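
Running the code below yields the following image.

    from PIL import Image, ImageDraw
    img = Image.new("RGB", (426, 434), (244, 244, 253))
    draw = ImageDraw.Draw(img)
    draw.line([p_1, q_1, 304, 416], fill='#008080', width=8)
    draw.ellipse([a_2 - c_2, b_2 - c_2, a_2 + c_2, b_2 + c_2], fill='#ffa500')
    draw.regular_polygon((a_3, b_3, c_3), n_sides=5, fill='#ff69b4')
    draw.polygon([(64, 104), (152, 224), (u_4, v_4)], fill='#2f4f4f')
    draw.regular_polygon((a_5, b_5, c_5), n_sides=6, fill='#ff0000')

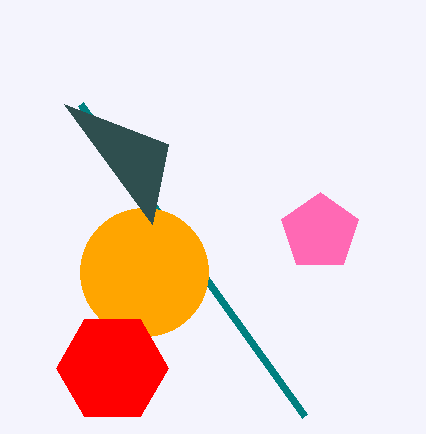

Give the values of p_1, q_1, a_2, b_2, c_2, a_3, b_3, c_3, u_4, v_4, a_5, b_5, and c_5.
p_1 = 80, q_1 = 104, a_2 = 144, b_2 = 272, c_2 = 64, a_3 = 320, b_3 = 232, c_3 = 40, u_4 = 168, v_4 = 144, a_5 = 112, b_5 = 368, c_5 = 56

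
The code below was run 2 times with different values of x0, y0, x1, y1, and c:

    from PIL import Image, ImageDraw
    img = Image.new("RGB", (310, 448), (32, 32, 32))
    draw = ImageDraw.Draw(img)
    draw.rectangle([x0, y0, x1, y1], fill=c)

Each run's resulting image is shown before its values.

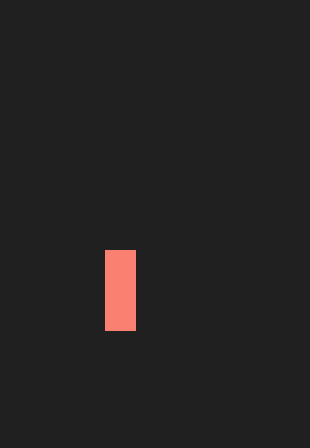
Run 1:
x0 = 105, y0 = 250, x1 = 135, y1 = 330, c = 'salmon'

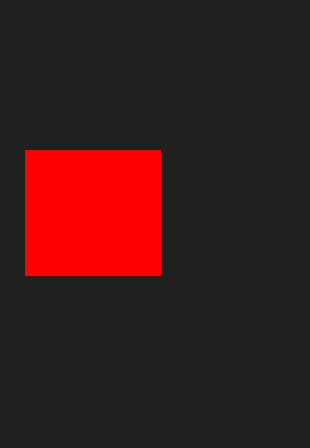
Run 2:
x0 = 25, y0 = 150, x1 = 160, y1 = 275, c = 'red'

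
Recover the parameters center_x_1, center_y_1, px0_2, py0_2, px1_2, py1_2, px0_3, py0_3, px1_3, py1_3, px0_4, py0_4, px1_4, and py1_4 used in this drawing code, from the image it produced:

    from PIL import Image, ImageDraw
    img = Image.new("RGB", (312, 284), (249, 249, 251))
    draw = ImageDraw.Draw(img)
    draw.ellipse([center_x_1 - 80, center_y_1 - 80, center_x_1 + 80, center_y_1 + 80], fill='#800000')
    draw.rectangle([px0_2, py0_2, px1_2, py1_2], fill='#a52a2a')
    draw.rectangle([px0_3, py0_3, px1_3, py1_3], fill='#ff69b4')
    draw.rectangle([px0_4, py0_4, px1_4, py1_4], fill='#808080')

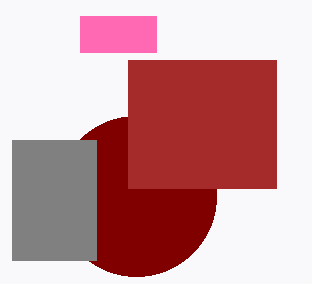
center_x_1 = 136, center_y_1 = 196, px0_2 = 128, py0_2 = 60, px1_2 = 276, py1_2 = 188, px0_3 = 80, py0_3 = 16, px1_3 = 156, py1_3 = 52, px0_4 = 12, py0_4 = 140, px1_4 = 96, py1_4 = 260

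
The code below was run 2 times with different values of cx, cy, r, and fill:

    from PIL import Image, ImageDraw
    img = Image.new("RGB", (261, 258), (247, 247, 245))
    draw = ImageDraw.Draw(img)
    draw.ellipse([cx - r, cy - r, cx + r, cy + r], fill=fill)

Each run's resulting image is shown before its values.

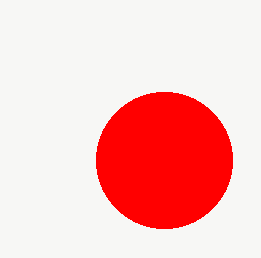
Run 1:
cx = 164
cy = 160
r = 68
fill = 'red'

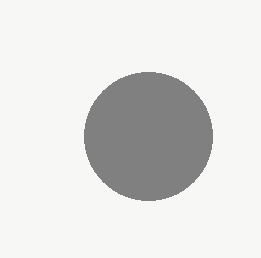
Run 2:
cx = 148, cy = 136, r = 64, fill = 'gray'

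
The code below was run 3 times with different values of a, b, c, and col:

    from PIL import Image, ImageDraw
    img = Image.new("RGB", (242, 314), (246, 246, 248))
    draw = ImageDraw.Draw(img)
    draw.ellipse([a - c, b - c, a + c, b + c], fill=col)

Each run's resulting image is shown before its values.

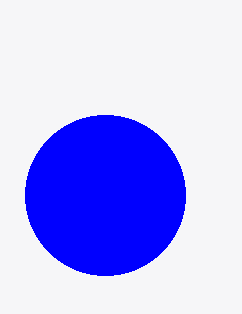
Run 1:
a = 105, b = 195, c = 80, col = 'blue'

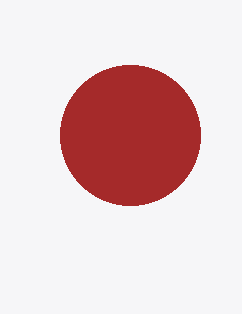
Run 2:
a = 130, b = 135, c = 70, col = 'brown'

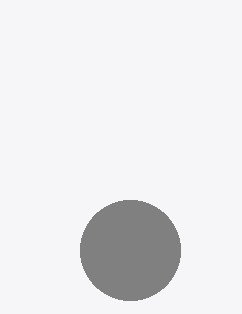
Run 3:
a = 130; b = 250; c = 50; col = 'gray'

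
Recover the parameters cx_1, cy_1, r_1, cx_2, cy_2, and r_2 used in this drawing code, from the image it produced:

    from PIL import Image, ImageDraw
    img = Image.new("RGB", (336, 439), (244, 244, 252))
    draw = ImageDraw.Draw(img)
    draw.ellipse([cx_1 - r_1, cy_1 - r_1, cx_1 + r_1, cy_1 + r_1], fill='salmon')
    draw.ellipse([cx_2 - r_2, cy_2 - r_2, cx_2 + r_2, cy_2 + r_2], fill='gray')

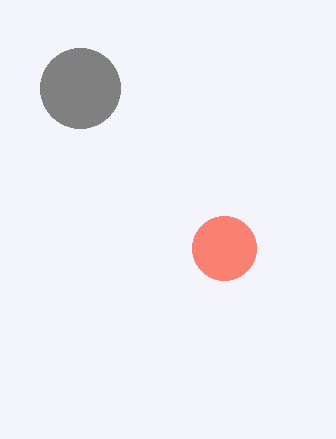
cx_1 = 224
cy_1 = 248
r_1 = 32
cx_2 = 80
cy_2 = 88
r_2 = 40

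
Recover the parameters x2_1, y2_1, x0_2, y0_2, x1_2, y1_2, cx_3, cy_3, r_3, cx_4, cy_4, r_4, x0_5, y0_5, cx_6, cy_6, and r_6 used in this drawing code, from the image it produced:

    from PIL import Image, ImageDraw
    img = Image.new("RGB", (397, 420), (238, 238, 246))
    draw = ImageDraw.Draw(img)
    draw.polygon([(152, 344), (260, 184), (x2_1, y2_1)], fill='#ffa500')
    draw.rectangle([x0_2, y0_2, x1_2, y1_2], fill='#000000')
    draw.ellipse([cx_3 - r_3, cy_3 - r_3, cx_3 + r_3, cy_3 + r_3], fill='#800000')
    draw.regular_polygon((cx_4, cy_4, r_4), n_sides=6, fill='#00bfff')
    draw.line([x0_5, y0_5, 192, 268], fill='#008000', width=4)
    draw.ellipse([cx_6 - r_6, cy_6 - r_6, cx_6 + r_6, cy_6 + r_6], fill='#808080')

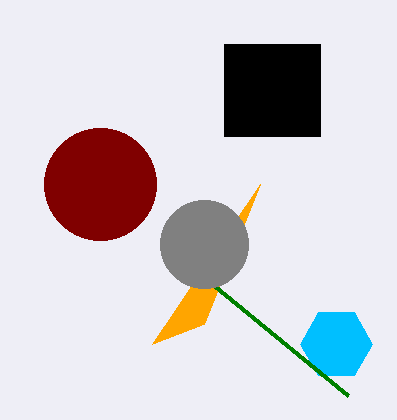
x2_1 = 204; y2_1 = 324; x0_2 = 224; y0_2 = 44; x1_2 = 320; y1_2 = 136; cx_3 = 100; cy_3 = 184; r_3 = 56; cx_4 = 336; cy_4 = 344; r_4 = 36; x0_5 = 348; y0_5 = 396; cx_6 = 204; cy_6 = 244; r_6 = 44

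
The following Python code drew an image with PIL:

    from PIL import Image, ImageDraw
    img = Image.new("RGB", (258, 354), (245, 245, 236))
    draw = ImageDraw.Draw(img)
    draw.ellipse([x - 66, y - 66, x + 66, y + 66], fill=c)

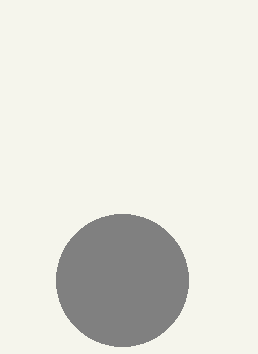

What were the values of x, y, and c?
x = 122, y = 280, c = 'gray'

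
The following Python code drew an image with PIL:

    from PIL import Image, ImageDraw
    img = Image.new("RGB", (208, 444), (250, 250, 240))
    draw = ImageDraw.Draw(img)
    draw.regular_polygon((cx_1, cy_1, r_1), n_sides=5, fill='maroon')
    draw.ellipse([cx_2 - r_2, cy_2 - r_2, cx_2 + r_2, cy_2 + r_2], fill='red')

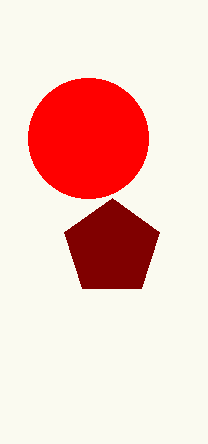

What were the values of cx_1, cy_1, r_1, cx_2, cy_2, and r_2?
cx_1 = 112; cy_1 = 248; r_1 = 50; cx_2 = 88; cy_2 = 138; r_2 = 60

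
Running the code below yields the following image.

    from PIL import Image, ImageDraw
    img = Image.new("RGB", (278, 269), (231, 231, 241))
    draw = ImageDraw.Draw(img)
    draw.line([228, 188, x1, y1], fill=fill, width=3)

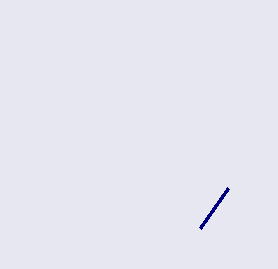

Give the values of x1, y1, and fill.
x1 = 200, y1 = 228, fill = 'navy'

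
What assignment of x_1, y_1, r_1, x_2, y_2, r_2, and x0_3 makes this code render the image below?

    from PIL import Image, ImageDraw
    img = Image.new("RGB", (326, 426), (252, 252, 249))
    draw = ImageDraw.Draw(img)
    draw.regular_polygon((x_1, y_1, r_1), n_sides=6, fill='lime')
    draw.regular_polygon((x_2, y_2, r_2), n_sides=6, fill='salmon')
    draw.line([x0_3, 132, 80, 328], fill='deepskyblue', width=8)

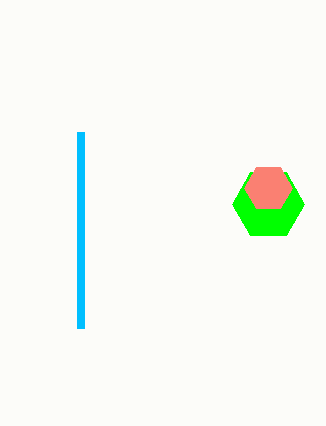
x_1 = 268
y_1 = 204
r_1 = 36
x_2 = 268
y_2 = 188
r_2 = 24
x0_3 = 80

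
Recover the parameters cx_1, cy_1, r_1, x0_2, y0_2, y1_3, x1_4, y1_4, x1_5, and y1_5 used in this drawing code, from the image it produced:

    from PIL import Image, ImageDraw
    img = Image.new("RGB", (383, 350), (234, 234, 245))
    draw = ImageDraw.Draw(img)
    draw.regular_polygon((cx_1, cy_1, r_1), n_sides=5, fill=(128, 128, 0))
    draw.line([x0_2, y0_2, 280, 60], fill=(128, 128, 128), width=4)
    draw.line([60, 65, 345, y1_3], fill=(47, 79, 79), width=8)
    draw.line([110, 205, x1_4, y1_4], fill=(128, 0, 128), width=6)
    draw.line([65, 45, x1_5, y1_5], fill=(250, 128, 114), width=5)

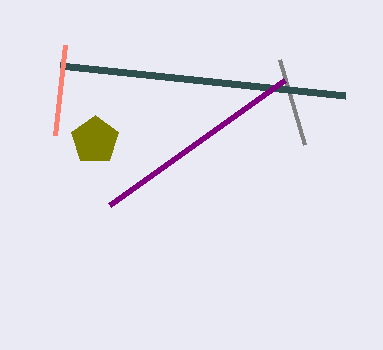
cx_1 = 95, cy_1 = 140, r_1 = 25, x0_2 = 305, y0_2 = 145, y1_3 = 95, x1_4 = 285, y1_4 = 80, x1_5 = 55, y1_5 = 135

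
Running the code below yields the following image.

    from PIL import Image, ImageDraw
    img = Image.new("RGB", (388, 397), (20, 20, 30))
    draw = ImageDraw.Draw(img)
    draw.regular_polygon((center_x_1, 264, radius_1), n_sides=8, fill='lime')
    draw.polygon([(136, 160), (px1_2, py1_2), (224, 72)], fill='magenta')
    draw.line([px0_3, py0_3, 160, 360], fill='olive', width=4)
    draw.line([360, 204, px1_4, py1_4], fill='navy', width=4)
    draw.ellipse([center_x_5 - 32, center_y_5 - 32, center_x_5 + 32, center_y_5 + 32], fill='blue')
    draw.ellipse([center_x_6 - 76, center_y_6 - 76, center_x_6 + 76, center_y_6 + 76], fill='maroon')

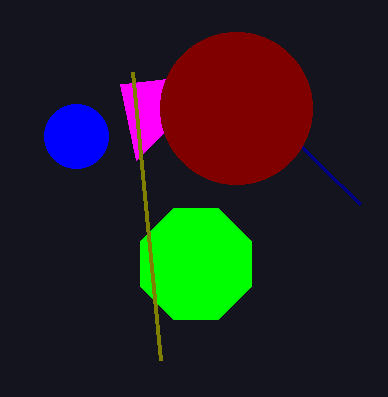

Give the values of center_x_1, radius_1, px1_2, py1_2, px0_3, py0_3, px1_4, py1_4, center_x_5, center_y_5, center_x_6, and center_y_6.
center_x_1 = 196
radius_1 = 60
px1_2 = 120
py1_2 = 84
px0_3 = 132
py0_3 = 72
px1_4 = 196
py1_4 = 44
center_x_5 = 76
center_y_5 = 136
center_x_6 = 236
center_y_6 = 108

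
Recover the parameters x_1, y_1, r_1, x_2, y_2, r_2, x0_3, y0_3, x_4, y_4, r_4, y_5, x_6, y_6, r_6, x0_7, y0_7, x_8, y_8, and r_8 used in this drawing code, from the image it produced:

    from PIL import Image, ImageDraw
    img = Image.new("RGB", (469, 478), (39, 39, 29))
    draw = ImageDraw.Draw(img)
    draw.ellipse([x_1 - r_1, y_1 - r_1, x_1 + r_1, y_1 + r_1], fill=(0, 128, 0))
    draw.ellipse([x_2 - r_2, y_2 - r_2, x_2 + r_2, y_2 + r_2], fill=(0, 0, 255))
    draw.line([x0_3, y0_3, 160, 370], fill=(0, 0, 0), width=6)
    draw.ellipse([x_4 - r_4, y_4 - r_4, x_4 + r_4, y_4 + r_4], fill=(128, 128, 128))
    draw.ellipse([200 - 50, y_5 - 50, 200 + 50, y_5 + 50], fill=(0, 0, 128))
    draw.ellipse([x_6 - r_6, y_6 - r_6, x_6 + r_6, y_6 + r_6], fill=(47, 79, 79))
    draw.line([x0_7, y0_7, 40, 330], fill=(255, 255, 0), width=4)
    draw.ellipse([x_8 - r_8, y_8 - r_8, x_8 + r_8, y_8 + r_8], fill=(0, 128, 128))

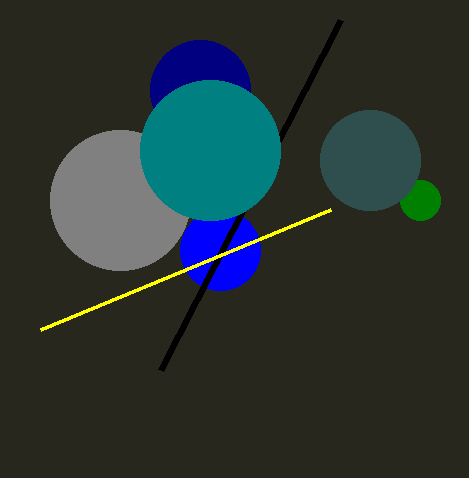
x_1 = 420; y_1 = 200; r_1 = 20; x_2 = 220; y_2 = 250; r_2 = 40; x0_3 = 340; y0_3 = 20; x_4 = 120; y_4 = 200; r_4 = 70; y_5 = 90; x_6 = 370; y_6 = 160; r_6 = 50; x0_7 = 330; y0_7 = 210; x_8 = 210; y_8 = 150; r_8 = 70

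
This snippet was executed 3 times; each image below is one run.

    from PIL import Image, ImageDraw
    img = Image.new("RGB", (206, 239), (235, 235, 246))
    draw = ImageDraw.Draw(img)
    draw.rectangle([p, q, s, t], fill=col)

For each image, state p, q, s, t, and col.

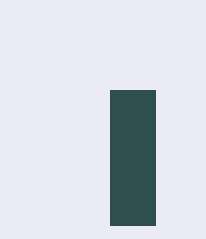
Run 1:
p = 110, q = 90, s = 155, t = 225, col = 'darkslategray'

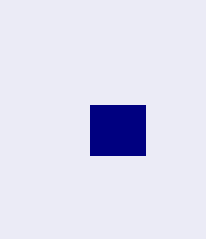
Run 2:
p = 90, q = 105, s = 145, t = 155, col = 'navy'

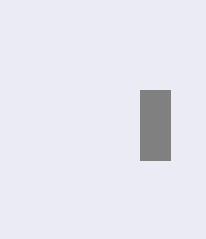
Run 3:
p = 140; q = 90; s = 170; t = 160; col = 'gray'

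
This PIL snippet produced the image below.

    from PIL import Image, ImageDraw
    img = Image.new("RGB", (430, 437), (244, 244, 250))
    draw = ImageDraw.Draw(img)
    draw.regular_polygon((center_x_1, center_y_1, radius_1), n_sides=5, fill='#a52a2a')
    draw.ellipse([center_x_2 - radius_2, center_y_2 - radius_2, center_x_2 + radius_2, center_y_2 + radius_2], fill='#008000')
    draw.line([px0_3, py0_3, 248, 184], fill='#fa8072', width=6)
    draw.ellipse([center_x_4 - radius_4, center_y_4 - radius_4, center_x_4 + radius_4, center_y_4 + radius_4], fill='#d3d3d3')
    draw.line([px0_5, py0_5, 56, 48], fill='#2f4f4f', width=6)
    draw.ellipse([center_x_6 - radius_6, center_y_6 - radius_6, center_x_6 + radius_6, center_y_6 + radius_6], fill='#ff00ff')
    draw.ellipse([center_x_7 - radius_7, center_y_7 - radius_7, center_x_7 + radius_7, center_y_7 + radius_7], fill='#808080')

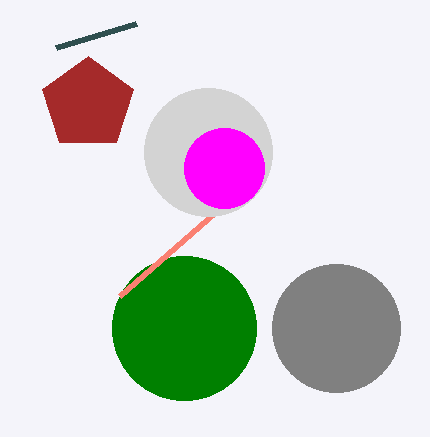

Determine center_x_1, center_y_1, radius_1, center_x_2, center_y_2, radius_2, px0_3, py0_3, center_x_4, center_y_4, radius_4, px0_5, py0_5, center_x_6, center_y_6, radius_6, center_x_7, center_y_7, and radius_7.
center_x_1 = 88; center_y_1 = 104; radius_1 = 48; center_x_2 = 184; center_y_2 = 328; radius_2 = 72; px0_3 = 120; py0_3 = 296; center_x_4 = 208; center_y_4 = 152; radius_4 = 64; px0_5 = 136; py0_5 = 24; center_x_6 = 224; center_y_6 = 168; radius_6 = 40; center_x_7 = 336; center_y_7 = 328; radius_7 = 64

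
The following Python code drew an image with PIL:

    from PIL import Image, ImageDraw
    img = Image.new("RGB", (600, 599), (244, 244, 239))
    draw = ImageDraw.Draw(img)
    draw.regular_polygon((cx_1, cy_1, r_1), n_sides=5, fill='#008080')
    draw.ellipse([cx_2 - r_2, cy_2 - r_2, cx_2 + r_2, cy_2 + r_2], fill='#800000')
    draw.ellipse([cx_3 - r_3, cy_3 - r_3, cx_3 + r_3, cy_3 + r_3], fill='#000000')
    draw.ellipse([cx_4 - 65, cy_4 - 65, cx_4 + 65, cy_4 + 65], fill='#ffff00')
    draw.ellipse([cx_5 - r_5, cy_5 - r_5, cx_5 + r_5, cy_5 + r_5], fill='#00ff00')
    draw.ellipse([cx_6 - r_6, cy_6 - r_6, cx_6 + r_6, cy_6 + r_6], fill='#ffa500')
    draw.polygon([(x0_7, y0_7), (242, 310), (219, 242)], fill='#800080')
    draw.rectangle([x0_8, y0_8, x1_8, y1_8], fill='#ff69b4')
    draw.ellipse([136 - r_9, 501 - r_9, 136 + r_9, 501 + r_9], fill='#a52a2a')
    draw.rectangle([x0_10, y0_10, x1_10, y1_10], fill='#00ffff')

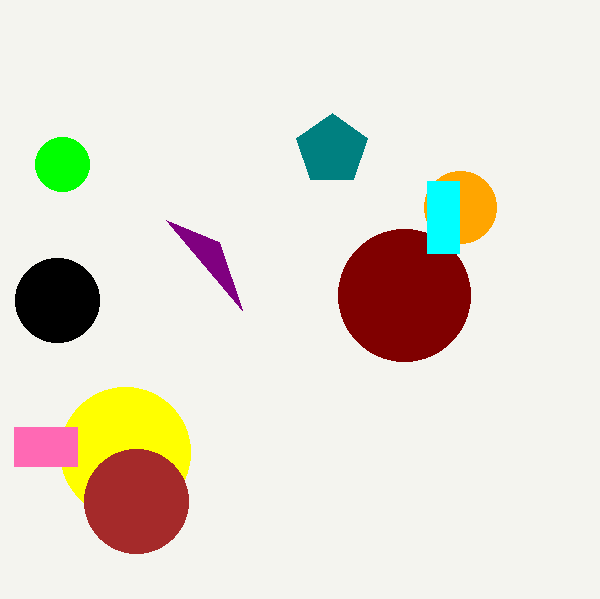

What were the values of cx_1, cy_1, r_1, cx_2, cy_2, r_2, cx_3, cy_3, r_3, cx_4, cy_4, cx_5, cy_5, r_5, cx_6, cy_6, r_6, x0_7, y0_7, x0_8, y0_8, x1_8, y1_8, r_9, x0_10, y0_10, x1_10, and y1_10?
cx_1 = 332
cy_1 = 150
r_1 = 37
cx_2 = 404
cy_2 = 295
r_2 = 66
cx_3 = 57
cy_3 = 300
r_3 = 42
cx_4 = 125
cy_4 = 452
cx_5 = 62
cy_5 = 164
r_5 = 27
cx_6 = 460
cy_6 = 207
r_6 = 36
x0_7 = 166
y0_7 = 220
x0_8 = 14
y0_8 = 427
x1_8 = 77
y1_8 = 466
r_9 = 52
x0_10 = 427
y0_10 = 181
x1_10 = 459
y1_10 = 253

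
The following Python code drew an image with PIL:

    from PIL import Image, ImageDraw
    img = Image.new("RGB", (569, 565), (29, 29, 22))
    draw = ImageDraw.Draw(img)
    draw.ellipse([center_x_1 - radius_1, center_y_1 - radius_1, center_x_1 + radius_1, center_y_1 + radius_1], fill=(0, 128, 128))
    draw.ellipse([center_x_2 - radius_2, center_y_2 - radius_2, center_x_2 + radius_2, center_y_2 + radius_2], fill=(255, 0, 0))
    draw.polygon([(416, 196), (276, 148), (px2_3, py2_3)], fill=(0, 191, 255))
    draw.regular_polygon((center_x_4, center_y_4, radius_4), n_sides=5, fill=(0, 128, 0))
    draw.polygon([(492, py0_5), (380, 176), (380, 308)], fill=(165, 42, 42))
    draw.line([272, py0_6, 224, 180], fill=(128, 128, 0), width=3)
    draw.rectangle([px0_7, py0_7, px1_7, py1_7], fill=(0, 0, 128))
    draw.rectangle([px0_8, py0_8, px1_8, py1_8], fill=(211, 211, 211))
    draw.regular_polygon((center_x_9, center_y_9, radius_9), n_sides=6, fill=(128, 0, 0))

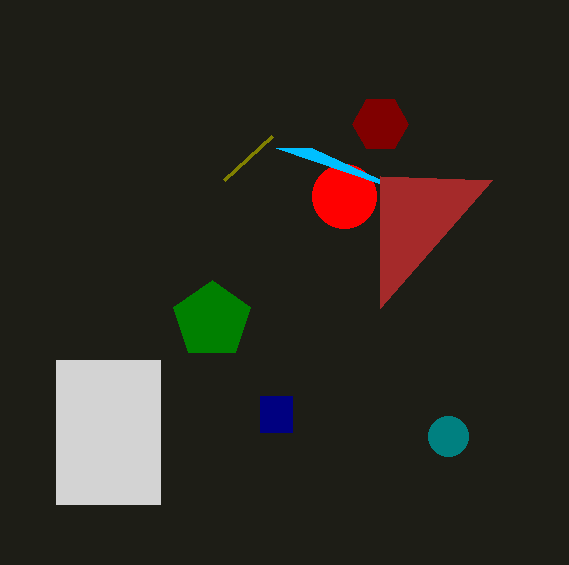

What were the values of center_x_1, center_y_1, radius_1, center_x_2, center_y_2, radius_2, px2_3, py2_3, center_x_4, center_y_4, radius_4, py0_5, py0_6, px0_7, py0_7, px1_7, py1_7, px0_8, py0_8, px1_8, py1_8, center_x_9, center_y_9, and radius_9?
center_x_1 = 448, center_y_1 = 436, radius_1 = 20, center_x_2 = 344, center_y_2 = 196, radius_2 = 32, px2_3 = 312, py2_3 = 148, center_x_4 = 212, center_y_4 = 320, radius_4 = 40, py0_5 = 180, py0_6 = 136, px0_7 = 260, py0_7 = 396, px1_7 = 292, py1_7 = 432, px0_8 = 56, py0_8 = 360, px1_8 = 160, py1_8 = 504, center_x_9 = 380, center_y_9 = 124, radius_9 = 28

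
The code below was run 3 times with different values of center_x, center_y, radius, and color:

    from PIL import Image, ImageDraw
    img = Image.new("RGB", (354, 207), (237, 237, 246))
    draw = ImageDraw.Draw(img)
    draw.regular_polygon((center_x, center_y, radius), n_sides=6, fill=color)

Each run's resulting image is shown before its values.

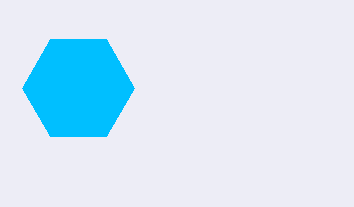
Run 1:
center_x = 78
center_y = 88
radius = 56
color = 'deepskyblue'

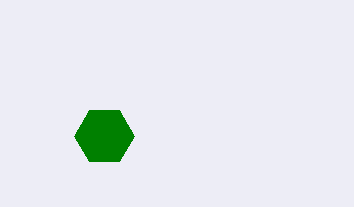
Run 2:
center_x = 104
center_y = 136
radius = 30
color = 'green'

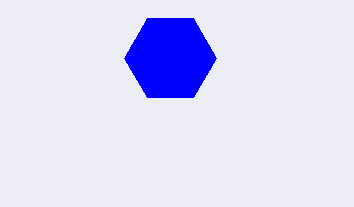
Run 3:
center_x = 170, center_y = 58, radius = 46, color = 'blue'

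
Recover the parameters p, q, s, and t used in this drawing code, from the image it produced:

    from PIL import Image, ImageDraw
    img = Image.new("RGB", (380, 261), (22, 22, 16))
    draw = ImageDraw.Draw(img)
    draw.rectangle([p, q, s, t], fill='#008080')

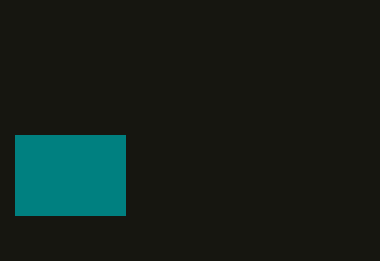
p = 15
q = 135
s = 125
t = 215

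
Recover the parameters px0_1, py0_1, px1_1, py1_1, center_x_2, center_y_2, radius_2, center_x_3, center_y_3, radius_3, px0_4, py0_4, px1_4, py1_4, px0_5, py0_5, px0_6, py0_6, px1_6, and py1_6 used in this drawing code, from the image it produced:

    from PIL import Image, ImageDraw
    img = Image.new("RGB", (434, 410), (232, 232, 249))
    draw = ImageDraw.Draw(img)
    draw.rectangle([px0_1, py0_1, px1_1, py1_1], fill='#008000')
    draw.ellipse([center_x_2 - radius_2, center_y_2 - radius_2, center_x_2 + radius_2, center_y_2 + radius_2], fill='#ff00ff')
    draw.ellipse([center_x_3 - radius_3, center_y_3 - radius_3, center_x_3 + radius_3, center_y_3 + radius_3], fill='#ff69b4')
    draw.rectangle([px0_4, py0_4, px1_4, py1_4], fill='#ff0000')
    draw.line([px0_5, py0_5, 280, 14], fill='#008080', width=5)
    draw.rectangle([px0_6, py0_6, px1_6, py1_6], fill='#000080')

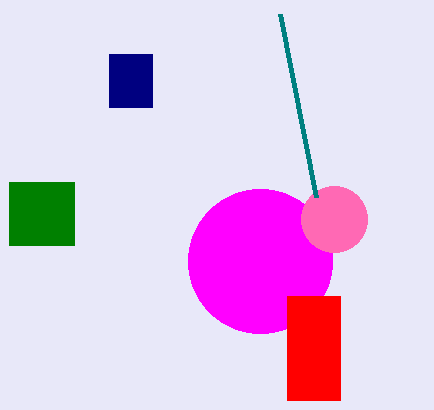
px0_1 = 9
py0_1 = 182
px1_1 = 74
py1_1 = 245
center_x_2 = 260
center_y_2 = 261
radius_2 = 72
center_x_3 = 334
center_y_3 = 219
radius_3 = 33
px0_4 = 287
py0_4 = 296
px1_4 = 340
py1_4 = 400
px0_5 = 316
py0_5 = 197
px0_6 = 109
py0_6 = 54
px1_6 = 152
py1_6 = 107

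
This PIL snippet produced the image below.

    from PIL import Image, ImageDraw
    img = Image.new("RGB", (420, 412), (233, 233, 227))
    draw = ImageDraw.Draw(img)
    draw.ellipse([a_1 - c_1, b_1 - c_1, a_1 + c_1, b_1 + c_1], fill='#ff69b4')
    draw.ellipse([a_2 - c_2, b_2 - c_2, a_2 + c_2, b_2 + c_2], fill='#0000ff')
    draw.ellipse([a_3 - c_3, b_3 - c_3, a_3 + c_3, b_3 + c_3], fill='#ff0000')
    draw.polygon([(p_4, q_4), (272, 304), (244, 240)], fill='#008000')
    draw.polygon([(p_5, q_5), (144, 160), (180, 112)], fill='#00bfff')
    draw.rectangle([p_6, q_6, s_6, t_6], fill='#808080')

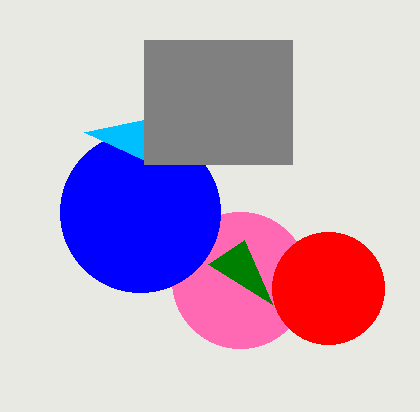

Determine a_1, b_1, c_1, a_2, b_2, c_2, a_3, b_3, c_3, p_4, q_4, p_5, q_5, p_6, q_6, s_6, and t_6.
a_1 = 240; b_1 = 280; c_1 = 68; a_2 = 140; b_2 = 212; c_2 = 80; a_3 = 328; b_3 = 288; c_3 = 56; p_4 = 208; q_4 = 264; p_5 = 84; q_5 = 132; p_6 = 144; q_6 = 40; s_6 = 292; t_6 = 164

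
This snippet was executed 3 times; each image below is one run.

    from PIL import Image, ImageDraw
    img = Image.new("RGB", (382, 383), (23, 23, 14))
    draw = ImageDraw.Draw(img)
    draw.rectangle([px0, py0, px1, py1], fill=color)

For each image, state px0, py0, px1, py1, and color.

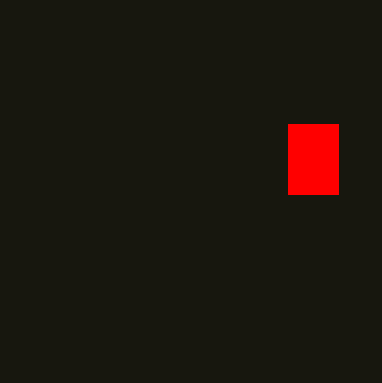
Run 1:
px0 = 288; py0 = 124; px1 = 338; py1 = 194; color = 'red'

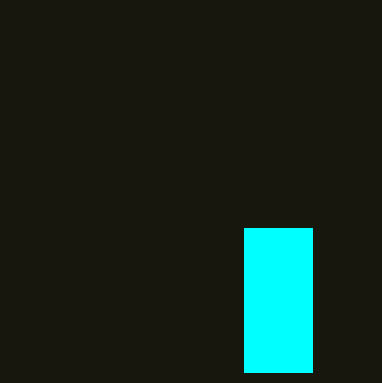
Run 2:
px0 = 244
py0 = 228
px1 = 312
py1 = 372
color = 'cyan'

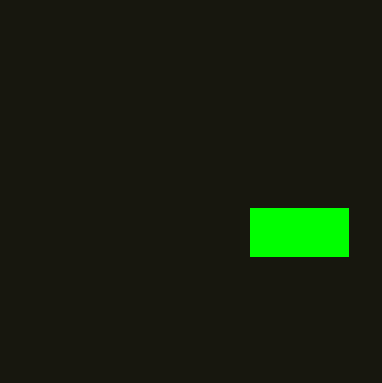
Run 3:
px0 = 250
py0 = 208
px1 = 348
py1 = 256
color = 'lime'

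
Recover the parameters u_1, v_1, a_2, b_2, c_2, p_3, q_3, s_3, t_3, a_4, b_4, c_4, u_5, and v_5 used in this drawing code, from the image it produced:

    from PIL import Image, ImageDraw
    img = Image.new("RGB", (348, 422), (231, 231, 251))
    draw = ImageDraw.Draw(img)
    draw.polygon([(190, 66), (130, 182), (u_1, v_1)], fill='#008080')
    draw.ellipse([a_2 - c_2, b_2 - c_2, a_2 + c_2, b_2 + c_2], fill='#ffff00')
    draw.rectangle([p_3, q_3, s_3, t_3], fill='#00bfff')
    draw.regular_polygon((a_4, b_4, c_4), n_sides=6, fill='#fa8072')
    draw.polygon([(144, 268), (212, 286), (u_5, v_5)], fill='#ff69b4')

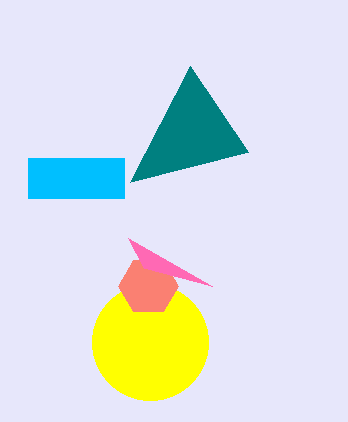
u_1 = 248, v_1 = 152, a_2 = 150, b_2 = 342, c_2 = 58, p_3 = 28, q_3 = 158, s_3 = 124, t_3 = 198, a_4 = 148, b_4 = 286, c_4 = 30, u_5 = 128, v_5 = 238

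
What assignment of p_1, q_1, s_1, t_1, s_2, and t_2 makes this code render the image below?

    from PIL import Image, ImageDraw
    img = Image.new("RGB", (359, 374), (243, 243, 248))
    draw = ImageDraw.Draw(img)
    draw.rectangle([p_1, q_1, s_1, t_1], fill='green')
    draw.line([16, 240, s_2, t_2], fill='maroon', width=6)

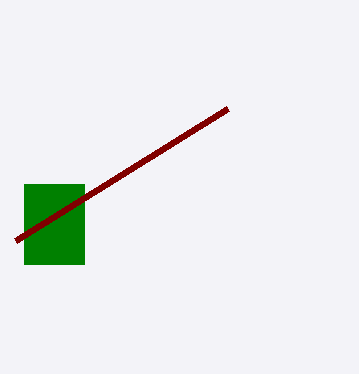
p_1 = 24; q_1 = 184; s_1 = 84; t_1 = 264; s_2 = 228; t_2 = 108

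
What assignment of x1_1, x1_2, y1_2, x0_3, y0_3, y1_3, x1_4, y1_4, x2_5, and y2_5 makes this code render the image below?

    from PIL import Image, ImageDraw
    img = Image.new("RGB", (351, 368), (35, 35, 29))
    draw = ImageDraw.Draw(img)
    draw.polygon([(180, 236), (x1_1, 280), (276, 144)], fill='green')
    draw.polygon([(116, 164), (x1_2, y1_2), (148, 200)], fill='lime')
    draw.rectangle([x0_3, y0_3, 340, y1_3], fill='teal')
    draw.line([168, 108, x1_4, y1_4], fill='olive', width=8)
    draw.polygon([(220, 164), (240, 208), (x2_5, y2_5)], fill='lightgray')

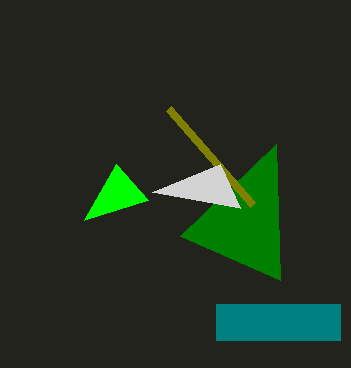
x1_1 = 280, x1_2 = 84, y1_2 = 220, x0_3 = 216, y0_3 = 304, y1_3 = 340, x1_4 = 252, y1_4 = 204, x2_5 = 152, y2_5 = 192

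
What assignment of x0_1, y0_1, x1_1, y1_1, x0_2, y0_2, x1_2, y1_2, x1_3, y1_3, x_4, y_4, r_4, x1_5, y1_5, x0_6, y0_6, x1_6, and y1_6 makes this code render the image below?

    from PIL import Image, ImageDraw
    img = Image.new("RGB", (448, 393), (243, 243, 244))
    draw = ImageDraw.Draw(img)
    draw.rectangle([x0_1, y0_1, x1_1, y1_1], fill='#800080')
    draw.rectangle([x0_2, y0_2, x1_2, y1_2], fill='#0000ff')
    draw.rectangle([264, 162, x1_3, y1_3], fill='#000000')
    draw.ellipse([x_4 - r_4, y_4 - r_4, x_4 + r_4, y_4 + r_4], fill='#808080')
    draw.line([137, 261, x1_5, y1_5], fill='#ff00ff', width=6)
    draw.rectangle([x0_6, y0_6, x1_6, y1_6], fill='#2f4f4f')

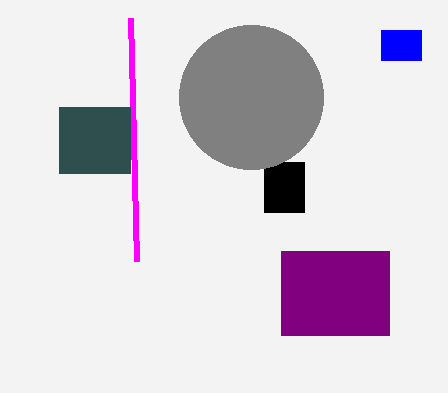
x0_1 = 281, y0_1 = 251, x1_1 = 389, y1_1 = 335, x0_2 = 381, y0_2 = 30, x1_2 = 421, y1_2 = 60, x1_3 = 304, y1_3 = 212, x_4 = 251, y_4 = 97, r_4 = 72, x1_5 = 131, y1_5 = 18, x0_6 = 59, y0_6 = 107, x1_6 = 130, y1_6 = 173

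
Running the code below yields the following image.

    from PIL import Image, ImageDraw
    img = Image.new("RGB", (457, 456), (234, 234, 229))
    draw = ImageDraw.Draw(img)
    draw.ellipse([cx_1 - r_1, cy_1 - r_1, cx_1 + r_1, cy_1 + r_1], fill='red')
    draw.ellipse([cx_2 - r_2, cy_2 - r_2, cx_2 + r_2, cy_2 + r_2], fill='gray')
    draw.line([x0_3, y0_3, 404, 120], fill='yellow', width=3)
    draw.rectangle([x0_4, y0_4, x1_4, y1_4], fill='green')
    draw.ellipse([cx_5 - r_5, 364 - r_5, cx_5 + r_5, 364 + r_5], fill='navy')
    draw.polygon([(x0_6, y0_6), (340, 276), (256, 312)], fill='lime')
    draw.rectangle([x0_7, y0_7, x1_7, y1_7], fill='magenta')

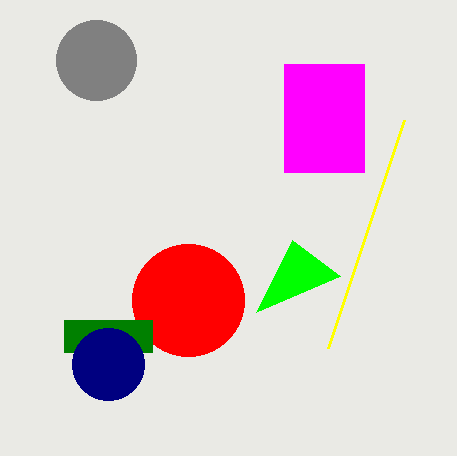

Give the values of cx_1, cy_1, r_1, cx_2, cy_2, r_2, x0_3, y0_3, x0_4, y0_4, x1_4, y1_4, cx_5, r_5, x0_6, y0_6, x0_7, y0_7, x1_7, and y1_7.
cx_1 = 188; cy_1 = 300; r_1 = 56; cx_2 = 96; cy_2 = 60; r_2 = 40; x0_3 = 328; y0_3 = 348; x0_4 = 64; y0_4 = 320; x1_4 = 152; y1_4 = 352; cx_5 = 108; r_5 = 36; x0_6 = 292; y0_6 = 240; x0_7 = 284; y0_7 = 64; x1_7 = 364; y1_7 = 172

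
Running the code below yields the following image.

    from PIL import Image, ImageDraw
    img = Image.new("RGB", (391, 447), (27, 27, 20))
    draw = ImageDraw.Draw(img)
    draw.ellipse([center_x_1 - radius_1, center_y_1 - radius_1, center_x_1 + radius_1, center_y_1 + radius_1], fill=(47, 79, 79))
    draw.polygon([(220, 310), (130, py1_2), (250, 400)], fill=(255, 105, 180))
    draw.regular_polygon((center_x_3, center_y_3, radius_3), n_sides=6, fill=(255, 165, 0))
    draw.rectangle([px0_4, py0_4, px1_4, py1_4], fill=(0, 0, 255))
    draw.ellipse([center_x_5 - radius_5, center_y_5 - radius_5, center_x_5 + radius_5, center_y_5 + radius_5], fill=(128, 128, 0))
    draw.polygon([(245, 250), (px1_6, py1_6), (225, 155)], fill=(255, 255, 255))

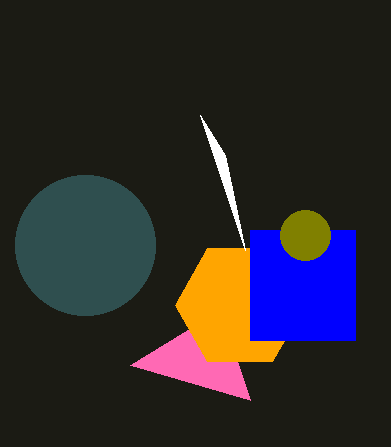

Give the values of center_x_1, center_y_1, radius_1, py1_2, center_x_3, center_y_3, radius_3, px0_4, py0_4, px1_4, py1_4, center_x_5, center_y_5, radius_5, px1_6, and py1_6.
center_x_1 = 85
center_y_1 = 245
radius_1 = 70
py1_2 = 365
center_x_3 = 240
center_y_3 = 305
radius_3 = 65
px0_4 = 250
py0_4 = 230
px1_4 = 355
py1_4 = 340
center_x_5 = 305
center_y_5 = 235
radius_5 = 25
px1_6 = 200
py1_6 = 115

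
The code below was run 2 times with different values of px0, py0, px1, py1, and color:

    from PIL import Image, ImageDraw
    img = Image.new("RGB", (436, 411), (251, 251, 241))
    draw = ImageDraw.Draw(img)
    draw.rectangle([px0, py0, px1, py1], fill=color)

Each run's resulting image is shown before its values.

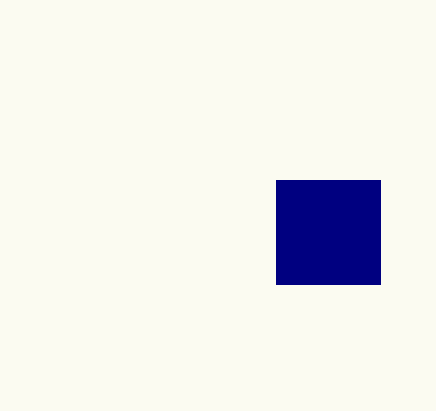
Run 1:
px0 = 276
py0 = 180
px1 = 380
py1 = 284
color = 'navy'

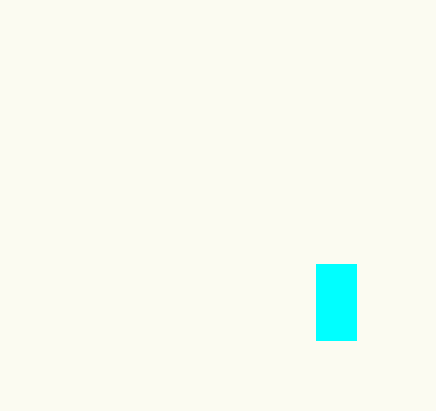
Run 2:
px0 = 316
py0 = 264
px1 = 356
py1 = 340
color = 'cyan'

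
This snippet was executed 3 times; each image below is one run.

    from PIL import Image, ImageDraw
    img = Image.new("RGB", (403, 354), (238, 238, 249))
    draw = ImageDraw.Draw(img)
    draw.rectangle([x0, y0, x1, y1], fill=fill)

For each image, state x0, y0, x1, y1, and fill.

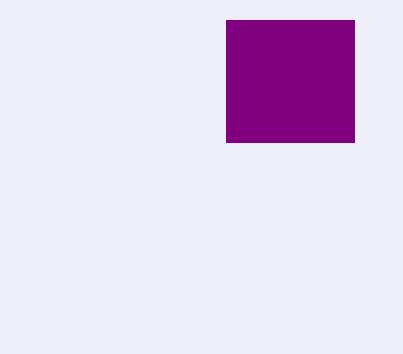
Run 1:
x0 = 226, y0 = 20, x1 = 354, y1 = 142, fill = 'purple'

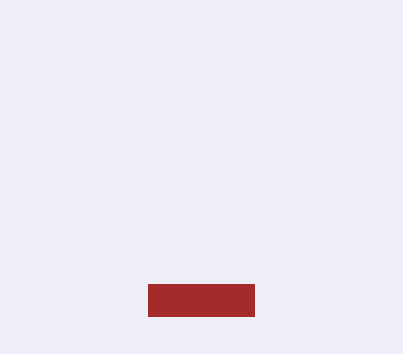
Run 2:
x0 = 148
y0 = 284
x1 = 254
y1 = 316
fill = 'brown'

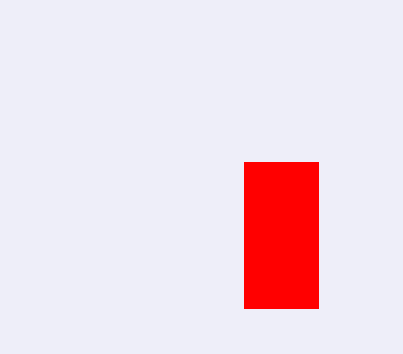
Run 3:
x0 = 244; y0 = 162; x1 = 318; y1 = 308; fill = 'red'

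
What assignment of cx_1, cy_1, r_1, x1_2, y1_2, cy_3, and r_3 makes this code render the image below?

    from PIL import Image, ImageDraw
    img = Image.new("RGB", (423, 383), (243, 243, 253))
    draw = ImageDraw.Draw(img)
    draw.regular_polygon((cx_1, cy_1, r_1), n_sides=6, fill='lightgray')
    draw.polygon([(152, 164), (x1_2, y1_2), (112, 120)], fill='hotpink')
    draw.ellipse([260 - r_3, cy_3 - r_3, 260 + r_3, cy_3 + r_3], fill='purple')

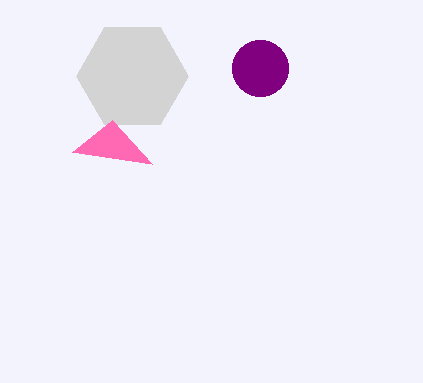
cx_1 = 132; cy_1 = 76; r_1 = 56; x1_2 = 72; y1_2 = 152; cy_3 = 68; r_3 = 28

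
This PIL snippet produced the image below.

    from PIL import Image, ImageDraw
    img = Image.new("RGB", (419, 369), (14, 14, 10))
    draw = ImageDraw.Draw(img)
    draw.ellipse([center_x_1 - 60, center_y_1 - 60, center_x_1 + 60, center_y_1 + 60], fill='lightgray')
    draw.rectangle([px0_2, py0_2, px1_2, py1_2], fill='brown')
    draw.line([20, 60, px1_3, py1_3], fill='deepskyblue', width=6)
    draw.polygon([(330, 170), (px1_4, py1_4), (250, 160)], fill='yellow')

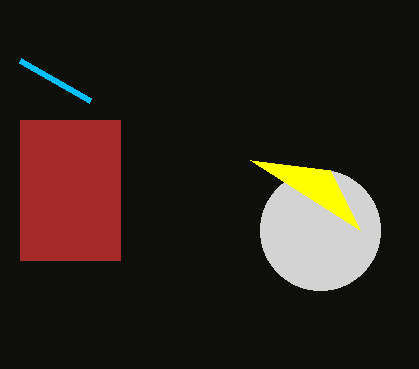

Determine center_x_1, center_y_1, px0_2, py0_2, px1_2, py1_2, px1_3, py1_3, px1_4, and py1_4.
center_x_1 = 320, center_y_1 = 230, px0_2 = 20, py0_2 = 120, px1_2 = 120, py1_2 = 260, px1_3 = 90, py1_3 = 100, px1_4 = 360, py1_4 = 230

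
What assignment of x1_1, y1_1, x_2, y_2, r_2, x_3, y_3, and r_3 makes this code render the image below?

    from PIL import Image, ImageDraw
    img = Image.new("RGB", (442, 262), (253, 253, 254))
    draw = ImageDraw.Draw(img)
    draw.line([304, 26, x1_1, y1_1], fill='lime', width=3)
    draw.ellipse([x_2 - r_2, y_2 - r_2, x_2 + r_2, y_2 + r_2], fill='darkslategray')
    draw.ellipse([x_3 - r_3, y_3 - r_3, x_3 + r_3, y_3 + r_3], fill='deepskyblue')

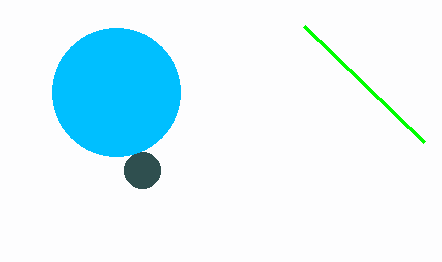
x1_1 = 424; y1_1 = 142; x_2 = 142; y_2 = 170; r_2 = 18; x_3 = 116; y_3 = 92; r_3 = 64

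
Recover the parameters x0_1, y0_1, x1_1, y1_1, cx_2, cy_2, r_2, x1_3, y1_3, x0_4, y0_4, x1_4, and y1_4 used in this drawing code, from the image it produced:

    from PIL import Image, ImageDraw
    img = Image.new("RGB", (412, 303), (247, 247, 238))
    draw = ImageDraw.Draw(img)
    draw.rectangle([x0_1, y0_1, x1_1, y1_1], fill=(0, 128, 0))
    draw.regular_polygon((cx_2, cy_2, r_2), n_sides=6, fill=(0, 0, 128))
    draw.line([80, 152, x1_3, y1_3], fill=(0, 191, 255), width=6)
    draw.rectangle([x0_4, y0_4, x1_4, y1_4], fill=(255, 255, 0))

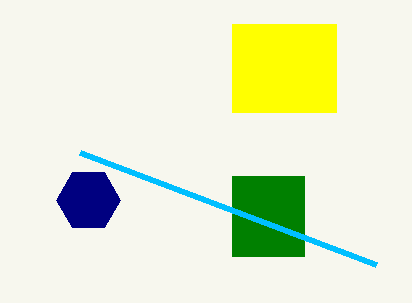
x0_1 = 232, y0_1 = 176, x1_1 = 304, y1_1 = 256, cx_2 = 88, cy_2 = 200, r_2 = 32, x1_3 = 376, y1_3 = 264, x0_4 = 232, y0_4 = 24, x1_4 = 336, y1_4 = 112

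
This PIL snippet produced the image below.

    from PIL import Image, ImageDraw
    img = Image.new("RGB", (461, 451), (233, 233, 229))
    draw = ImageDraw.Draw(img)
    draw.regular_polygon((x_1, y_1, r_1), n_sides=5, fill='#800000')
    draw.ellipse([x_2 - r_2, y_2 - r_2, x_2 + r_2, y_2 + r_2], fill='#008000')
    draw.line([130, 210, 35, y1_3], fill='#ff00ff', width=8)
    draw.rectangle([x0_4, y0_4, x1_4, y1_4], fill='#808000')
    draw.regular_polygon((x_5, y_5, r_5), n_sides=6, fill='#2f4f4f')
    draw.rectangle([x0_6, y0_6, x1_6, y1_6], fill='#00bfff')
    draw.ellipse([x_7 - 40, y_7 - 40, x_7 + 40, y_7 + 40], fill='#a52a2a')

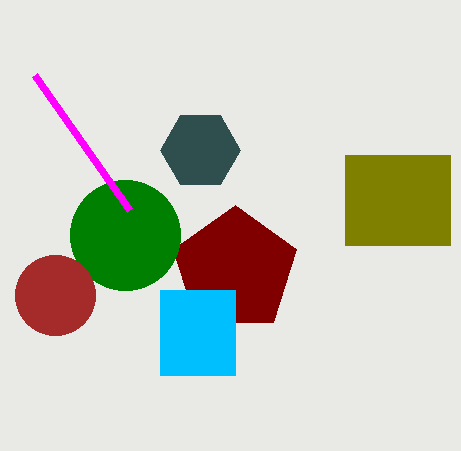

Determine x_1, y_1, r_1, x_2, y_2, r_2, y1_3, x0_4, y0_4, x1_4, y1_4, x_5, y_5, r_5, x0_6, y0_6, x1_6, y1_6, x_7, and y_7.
x_1 = 235; y_1 = 270; r_1 = 65; x_2 = 125; y_2 = 235; r_2 = 55; y1_3 = 75; x0_4 = 345; y0_4 = 155; x1_4 = 450; y1_4 = 245; x_5 = 200; y_5 = 150; r_5 = 40; x0_6 = 160; y0_6 = 290; x1_6 = 235; y1_6 = 375; x_7 = 55; y_7 = 295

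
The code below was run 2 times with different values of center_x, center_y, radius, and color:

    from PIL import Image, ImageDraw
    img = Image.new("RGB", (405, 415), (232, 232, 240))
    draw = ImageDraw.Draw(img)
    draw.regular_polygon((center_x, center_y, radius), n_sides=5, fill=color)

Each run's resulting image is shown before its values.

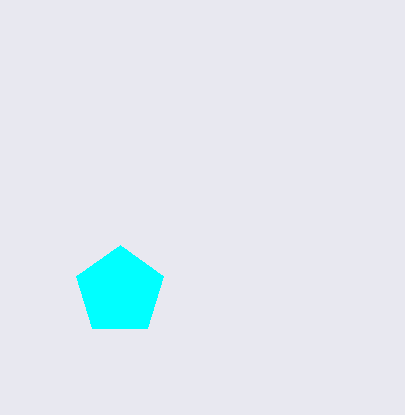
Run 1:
center_x = 120
center_y = 291
radius = 46
color = 'cyan'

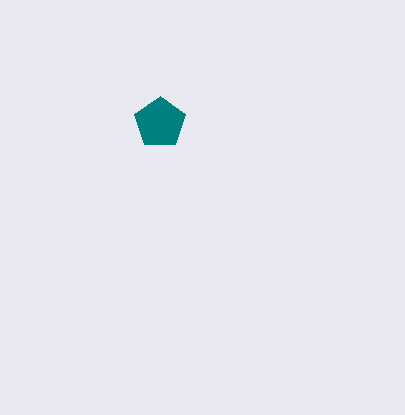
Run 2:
center_x = 160, center_y = 123, radius = 27, color = 'teal'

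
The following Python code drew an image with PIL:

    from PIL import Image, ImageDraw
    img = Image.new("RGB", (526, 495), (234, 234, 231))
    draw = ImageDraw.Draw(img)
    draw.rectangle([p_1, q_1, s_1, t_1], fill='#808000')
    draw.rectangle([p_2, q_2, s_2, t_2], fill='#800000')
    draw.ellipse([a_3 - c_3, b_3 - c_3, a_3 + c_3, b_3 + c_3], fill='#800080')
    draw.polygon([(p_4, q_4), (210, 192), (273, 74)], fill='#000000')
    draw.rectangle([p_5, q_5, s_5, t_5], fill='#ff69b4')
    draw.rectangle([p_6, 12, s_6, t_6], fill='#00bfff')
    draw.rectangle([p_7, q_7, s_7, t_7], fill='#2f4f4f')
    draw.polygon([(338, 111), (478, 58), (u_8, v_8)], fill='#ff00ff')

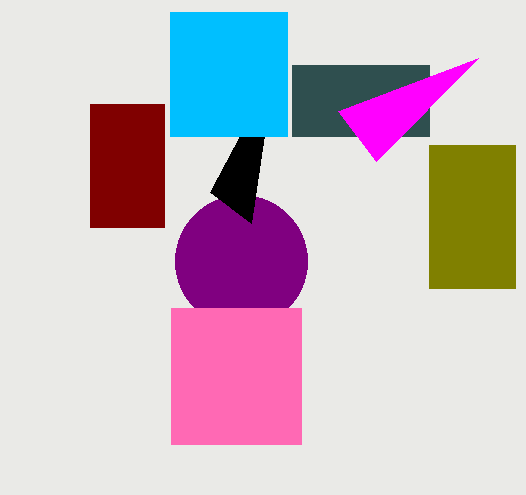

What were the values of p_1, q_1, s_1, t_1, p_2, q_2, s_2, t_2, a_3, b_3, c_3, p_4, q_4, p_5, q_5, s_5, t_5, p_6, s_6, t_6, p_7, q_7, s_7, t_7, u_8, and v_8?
p_1 = 429; q_1 = 145; s_1 = 515; t_1 = 288; p_2 = 90; q_2 = 104; s_2 = 164; t_2 = 227; a_3 = 241; b_3 = 261; c_3 = 66; p_4 = 251; q_4 = 223; p_5 = 171; q_5 = 308; s_5 = 301; t_5 = 444; p_6 = 170; s_6 = 287; t_6 = 136; p_7 = 292; q_7 = 65; s_7 = 429; t_7 = 136; u_8 = 376; v_8 = 161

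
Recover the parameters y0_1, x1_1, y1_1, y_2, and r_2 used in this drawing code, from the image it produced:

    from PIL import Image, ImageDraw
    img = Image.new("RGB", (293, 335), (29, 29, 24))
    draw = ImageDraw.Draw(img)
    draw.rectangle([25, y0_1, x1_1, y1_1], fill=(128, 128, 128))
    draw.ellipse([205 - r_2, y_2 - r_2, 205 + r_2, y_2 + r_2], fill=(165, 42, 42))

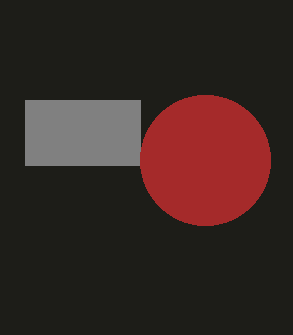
y0_1 = 100, x1_1 = 140, y1_1 = 165, y_2 = 160, r_2 = 65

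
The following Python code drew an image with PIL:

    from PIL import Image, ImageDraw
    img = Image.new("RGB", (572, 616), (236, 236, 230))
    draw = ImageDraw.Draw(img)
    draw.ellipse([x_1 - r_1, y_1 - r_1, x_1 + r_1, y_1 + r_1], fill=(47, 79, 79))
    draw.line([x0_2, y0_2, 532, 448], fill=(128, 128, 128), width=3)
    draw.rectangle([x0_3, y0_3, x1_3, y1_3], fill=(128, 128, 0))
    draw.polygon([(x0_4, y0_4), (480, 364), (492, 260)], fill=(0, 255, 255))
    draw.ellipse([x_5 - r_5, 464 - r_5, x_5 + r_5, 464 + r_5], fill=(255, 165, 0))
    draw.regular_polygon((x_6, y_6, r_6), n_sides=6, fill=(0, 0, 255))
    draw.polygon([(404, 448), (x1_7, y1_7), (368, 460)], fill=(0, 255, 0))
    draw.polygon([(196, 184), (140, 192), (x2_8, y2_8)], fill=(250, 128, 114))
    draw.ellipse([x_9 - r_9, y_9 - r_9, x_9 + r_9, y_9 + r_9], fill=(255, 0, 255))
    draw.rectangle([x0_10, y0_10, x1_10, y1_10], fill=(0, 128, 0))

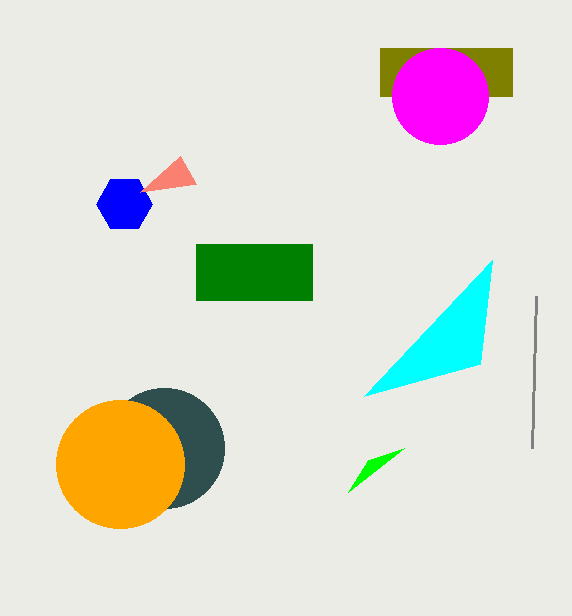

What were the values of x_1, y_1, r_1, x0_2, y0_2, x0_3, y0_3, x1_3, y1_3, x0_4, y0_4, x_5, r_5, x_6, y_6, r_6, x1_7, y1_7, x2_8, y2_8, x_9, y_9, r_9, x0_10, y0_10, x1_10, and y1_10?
x_1 = 164, y_1 = 448, r_1 = 60, x0_2 = 536, y0_2 = 296, x0_3 = 380, y0_3 = 48, x1_3 = 512, y1_3 = 96, x0_4 = 364, y0_4 = 396, x_5 = 120, r_5 = 64, x_6 = 124, y_6 = 204, r_6 = 28, x1_7 = 348, y1_7 = 492, x2_8 = 180, y2_8 = 156, x_9 = 440, y_9 = 96, r_9 = 48, x0_10 = 196, y0_10 = 244, x1_10 = 312, y1_10 = 300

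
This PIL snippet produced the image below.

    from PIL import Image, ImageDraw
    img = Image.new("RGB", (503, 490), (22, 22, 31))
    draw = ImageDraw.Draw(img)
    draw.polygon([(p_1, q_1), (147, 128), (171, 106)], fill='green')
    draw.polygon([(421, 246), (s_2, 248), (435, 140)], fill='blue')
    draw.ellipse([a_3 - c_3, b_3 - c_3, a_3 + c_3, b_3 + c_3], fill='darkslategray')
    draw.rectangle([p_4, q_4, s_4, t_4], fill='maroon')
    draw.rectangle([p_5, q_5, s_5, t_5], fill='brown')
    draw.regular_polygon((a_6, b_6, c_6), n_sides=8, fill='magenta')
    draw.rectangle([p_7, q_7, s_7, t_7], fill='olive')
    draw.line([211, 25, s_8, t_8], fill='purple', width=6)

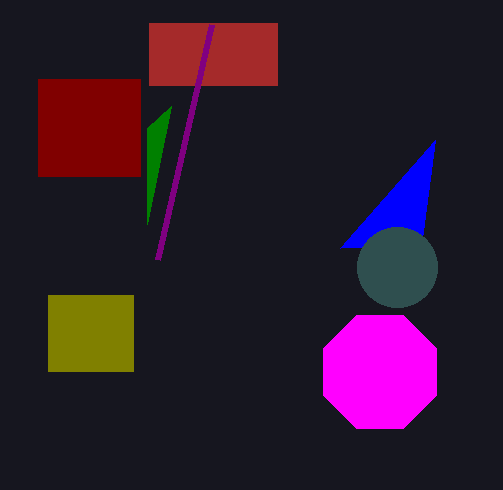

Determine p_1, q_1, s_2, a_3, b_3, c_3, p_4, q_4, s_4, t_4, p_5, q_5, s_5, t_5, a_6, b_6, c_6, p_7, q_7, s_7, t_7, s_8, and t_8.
p_1 = 147, q_1 = 224, s_2 = 340, a_3 = 397, b_3 = 267, c_3 = 40, p_4 = 38, q_4 = 79, s_4 = 140, t_4 = 176, p_5 = 149, q_5 = 23, s_5 = 277, t_5 = 85, a_6 = 380, b_6 = 372, c_6 = 61, p_7 = 48, q_7 = 295, s_7 = 133, t_7 = 371, s_8 = 157, t_8 = 260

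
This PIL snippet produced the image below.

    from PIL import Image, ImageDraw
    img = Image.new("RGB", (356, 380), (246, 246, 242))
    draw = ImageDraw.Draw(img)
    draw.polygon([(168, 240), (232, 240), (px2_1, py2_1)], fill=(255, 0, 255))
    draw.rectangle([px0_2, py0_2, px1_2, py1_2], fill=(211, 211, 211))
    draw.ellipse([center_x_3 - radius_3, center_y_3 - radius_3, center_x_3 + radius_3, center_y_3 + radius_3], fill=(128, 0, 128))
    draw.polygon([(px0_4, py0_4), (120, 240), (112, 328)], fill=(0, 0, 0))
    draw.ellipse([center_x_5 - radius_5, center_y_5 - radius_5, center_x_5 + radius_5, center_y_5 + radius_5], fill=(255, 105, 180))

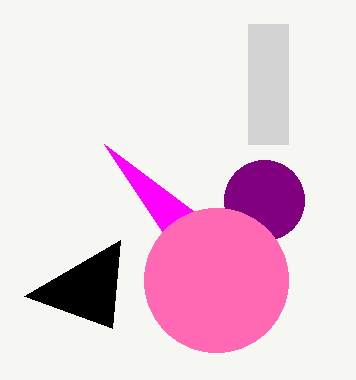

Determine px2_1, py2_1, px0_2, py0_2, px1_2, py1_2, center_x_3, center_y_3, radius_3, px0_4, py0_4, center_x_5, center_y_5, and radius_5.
px2_1 = 104
py2_1 = 144
px0_2 = 248
py0_2 = 24
px1_2 = 288
py1_2 = 144
center_x_3 = 264
center_y_3 = 200
radius_3 = 40
px0_4 = 24
py0_4 = 296
center_x_5 = 216
center_y_5 = 280
radius_5 = 72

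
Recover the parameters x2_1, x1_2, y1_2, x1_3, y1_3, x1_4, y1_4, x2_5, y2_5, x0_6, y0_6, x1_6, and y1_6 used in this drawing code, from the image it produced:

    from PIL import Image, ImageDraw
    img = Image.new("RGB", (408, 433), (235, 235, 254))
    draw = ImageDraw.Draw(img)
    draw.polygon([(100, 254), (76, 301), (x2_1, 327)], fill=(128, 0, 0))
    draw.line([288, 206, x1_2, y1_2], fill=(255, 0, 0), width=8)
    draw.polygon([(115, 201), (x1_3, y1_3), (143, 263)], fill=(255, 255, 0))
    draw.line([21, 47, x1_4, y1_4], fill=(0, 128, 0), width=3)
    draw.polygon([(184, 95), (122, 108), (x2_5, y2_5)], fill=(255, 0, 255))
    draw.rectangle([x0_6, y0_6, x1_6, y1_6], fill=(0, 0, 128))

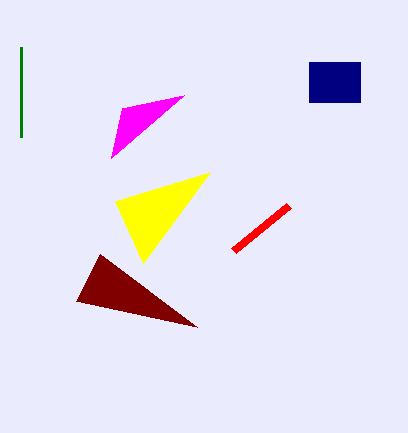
x2_1 = 197, x1_2 = 233, y1_2 = 251, x1_3 = 210, y1_3 = 172, x1_4 = 21, y1_4 = 137, x2_5 = 111, y2_5 = 158, x0_6 = 309, y0_6 = 62, x1_6 = 360, y1_6 = 102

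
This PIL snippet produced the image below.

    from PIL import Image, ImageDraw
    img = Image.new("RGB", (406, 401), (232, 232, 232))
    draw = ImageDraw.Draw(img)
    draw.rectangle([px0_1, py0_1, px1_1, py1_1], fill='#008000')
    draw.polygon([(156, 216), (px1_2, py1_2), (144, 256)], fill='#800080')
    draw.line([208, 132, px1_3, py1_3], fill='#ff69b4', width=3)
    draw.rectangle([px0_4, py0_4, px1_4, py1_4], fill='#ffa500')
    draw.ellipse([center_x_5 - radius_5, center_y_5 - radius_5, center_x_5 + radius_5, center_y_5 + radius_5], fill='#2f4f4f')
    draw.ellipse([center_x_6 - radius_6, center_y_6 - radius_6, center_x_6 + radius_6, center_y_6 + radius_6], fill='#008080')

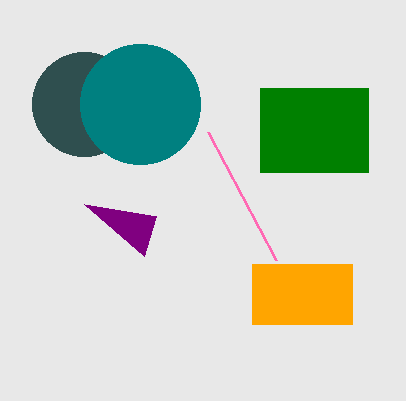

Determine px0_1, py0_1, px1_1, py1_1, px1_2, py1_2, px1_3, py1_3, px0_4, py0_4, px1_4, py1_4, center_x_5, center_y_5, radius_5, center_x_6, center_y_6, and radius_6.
px0_1 = 260
py0_1 = 88
px1_1 = 368
py1_1 = 172
px1_2 = 84
py1_2 = 204
px1_3 = 276
py1_3 = 260
px0_4 = 252
py0_4 = 264
px1_4 = 352
py1_4 = 324
center_x_5 = 84
center_y_5 = 104
radius_5 = 52
center_x_6 = 140
center_y_6 = 104
radius_6 = 60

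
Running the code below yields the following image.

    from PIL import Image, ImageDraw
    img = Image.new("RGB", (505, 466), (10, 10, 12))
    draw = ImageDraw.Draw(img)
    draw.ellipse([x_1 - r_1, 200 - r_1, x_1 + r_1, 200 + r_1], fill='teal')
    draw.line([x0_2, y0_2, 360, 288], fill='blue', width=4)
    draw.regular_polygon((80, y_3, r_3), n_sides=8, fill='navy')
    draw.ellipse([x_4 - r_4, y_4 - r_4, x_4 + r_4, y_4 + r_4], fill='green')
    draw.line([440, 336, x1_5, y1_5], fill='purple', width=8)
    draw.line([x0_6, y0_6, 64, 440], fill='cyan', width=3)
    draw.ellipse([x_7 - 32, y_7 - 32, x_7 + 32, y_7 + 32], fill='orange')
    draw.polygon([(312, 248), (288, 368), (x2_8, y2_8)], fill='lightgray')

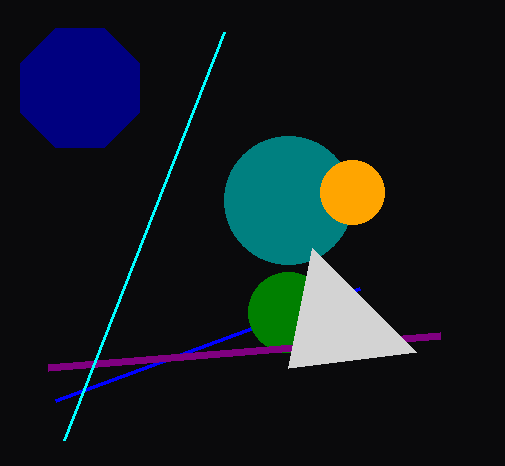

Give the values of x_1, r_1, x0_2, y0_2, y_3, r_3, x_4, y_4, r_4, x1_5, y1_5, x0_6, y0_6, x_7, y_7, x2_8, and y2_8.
x_1 = 288; r_1 = 64; x0_2 = 56; y0_2 = 400; y_3 = 88; r_3 = 64; x_4 = 288; y_4 = 312; r_4 = 40; x1_5 = 48; y1_5 = 368; x0_6 = 224; y0_6 = 32; x_7 = 352; y_7 = 192; x2_8 = 416; y2_8 = 352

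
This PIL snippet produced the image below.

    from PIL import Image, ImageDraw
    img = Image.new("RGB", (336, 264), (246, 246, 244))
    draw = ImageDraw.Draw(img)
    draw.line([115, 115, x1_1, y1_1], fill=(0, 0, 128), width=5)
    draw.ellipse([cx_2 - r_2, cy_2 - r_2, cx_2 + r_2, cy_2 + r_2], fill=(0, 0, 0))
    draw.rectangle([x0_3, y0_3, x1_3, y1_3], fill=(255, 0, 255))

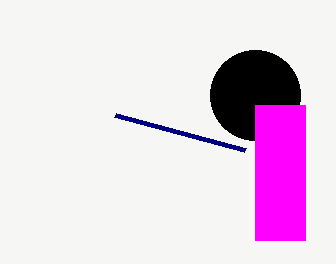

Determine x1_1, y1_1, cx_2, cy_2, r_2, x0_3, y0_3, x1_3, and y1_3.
x1_1 = 245; y1_1 = 150; cx_2 = 255; cy_2 = 95; r_2 = 45; x0_3 = 255; y0_3 = 105; x1_3 = 305; y1_3 = 240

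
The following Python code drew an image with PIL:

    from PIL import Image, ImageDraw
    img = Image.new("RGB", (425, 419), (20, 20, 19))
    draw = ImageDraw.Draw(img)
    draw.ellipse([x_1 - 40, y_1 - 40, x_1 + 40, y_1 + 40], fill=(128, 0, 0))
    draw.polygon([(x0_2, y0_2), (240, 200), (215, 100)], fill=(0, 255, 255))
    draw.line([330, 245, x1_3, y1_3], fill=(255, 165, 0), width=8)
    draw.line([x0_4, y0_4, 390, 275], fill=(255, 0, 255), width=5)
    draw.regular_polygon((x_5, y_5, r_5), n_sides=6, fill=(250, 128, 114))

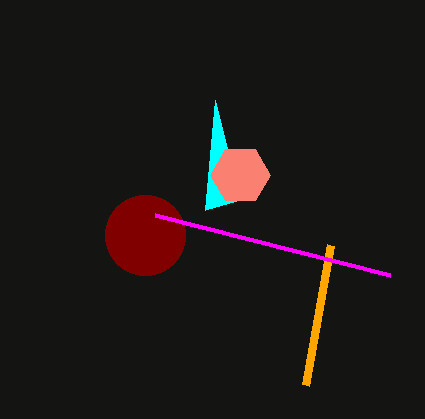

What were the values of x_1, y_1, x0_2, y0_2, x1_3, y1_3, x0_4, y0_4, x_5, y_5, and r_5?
x_1 = 145, y_1 = 235, x0_2 = 205, y0_2 = 210, x1_3 = 305, y1_3 = 385, x0_4 = 155, y0_4 = 215, x_5 = 240, y_5 = 175, r_5 = 30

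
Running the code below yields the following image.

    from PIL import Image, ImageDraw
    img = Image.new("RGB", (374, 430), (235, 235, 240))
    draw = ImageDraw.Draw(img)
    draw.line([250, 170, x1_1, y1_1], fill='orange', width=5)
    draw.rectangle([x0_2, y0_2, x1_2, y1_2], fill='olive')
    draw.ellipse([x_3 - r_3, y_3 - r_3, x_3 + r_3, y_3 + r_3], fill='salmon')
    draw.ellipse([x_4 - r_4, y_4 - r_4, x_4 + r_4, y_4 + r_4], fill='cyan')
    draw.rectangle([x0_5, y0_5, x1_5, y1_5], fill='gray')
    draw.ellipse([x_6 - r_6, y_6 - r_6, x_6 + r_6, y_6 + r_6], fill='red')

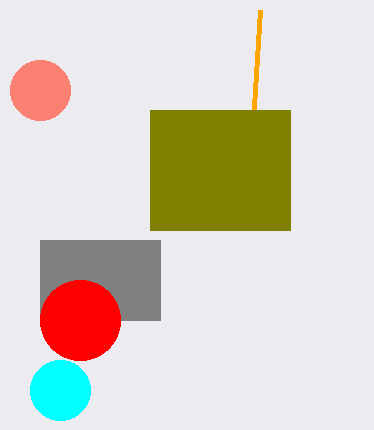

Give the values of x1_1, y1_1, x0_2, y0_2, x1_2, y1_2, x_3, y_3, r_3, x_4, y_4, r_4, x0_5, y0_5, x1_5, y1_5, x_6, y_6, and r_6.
x1_1 = 260
y1_1 = 10
x0_2 = 150
y0_2 = 110
x1_2 = 290
y1_2 = 230
x_3 = 40
y_3 = 90
r_3 = 30
x_4 = 60
y_4 = 390
r_4 = 30
x0_5 = 40
y0_5 = 240
x1_5 = 160
y1_5 = 320
x_6 = 80
y_6 = 320
r_6 = 40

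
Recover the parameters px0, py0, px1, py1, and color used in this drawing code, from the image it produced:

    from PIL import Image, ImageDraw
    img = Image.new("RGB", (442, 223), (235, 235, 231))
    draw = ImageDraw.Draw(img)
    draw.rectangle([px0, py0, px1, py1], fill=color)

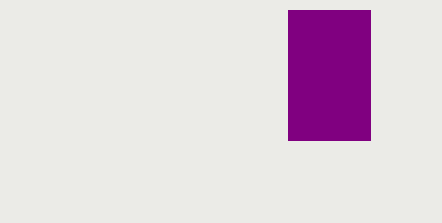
px0 = 288; py0 = 10; px1 = 370; py1 = 140; color = 'purple'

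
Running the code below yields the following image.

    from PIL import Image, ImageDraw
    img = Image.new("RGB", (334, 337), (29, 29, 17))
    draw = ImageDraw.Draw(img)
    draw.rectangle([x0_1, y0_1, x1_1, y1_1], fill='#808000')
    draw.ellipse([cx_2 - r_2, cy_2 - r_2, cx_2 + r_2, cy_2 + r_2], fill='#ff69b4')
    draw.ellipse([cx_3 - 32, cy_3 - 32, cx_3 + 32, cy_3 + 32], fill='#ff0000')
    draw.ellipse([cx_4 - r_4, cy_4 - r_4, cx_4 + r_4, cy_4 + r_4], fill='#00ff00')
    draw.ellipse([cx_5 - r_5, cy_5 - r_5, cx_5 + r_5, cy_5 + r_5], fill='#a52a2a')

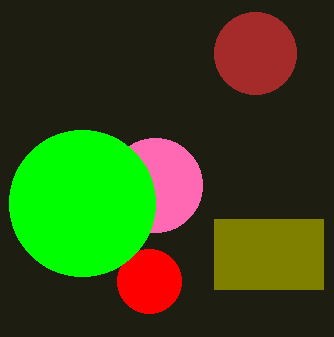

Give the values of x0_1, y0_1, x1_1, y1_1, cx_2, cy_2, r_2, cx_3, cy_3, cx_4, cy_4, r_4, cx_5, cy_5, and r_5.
x0_1 = 214, y0_1 = 219, x1_1 = 323, y1_1 = 289, cx_2 = 155, cy_2 = 185, r_2 = 47, cx_3 = 149, cy_3 = 281, cx_4 = 82, cy_4 = 203, r_4 = 73, cx_5 = 255, cy_5 = 53, r_5 = 41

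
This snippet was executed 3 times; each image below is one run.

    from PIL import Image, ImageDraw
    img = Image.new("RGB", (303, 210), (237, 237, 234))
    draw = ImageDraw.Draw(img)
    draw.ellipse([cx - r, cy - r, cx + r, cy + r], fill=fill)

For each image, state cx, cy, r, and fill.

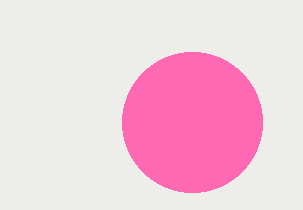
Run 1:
cx = 192; cy = 122; r = 70; fill = 'hotpink'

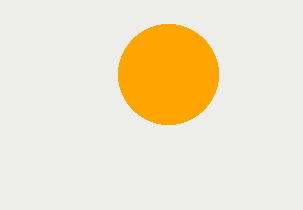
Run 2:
cx = 168; cy = 74; r = 50; fill = 'orange'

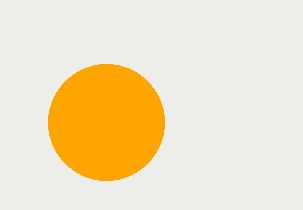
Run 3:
cx = 106; cy = 122; r = 58; fill = 'orange'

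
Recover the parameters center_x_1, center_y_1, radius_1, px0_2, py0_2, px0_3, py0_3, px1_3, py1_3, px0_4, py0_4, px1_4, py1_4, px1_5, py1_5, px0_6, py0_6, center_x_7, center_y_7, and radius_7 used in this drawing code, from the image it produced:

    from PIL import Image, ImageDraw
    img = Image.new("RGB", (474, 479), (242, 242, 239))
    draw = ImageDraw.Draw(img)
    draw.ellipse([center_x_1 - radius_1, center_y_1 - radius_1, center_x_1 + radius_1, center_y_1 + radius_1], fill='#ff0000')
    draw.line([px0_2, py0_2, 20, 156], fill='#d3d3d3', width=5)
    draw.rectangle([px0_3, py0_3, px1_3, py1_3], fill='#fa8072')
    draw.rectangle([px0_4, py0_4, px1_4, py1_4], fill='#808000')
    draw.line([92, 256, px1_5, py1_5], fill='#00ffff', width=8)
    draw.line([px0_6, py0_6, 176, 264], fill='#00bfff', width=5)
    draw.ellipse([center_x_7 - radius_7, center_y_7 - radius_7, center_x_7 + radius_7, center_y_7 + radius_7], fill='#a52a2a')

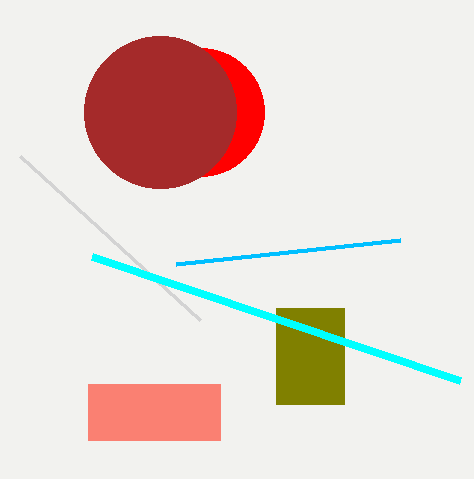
center_x_1 = 200, center_y_1 = 112, radius_1 = 64, px0_2 = 200, py0_2 = 320, px0_3 = 88, py0_3 = 384, px1_3 = 220, py1_3 = 440, px0_4 = 276, py0_4 = 308, px1_4 = 344, py1_4 = 404, px1_5 = 460, py1_5 = 380, px0_6 = 400, py0_6 = 240, center_x_7 = 160, center_y_7 = 112, radius_7 = 76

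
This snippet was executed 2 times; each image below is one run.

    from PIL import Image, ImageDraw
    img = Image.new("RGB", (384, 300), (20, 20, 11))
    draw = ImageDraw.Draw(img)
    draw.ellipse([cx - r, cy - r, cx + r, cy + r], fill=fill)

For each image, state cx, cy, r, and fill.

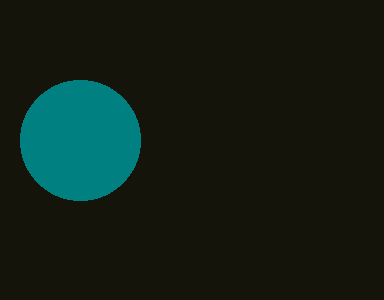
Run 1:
cx = 80
cy = 140
r = 60
fill = 'teal'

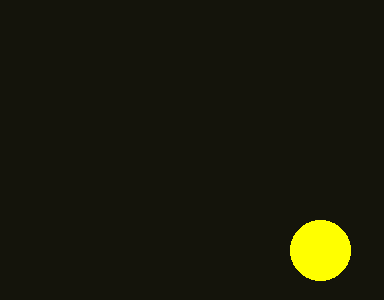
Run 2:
cx = 320, cy = 250, r = 30, fill = 'yellow'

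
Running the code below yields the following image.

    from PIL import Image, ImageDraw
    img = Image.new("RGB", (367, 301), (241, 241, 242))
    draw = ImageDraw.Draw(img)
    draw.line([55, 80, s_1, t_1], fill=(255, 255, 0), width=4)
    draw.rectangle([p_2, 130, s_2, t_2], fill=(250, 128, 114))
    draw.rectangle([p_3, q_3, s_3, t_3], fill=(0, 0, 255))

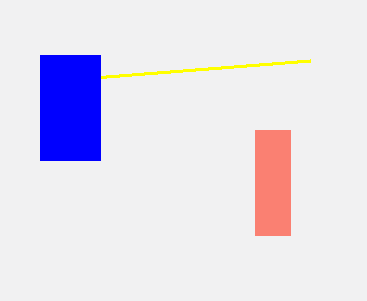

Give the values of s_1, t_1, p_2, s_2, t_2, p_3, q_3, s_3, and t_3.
s_1 = 310, t_1 = 60, p_2 = 255, s_2 = 290, t_2 = 235, p_3 = 40, q_3 = 55, s_3 = 100, t_3 = 160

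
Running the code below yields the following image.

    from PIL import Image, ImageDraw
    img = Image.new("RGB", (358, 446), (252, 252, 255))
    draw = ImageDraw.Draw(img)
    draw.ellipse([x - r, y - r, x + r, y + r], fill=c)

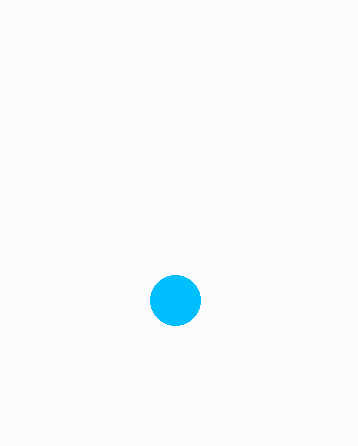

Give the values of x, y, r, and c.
x = 175; y = 300; r = 25; c = 'deepskyblue'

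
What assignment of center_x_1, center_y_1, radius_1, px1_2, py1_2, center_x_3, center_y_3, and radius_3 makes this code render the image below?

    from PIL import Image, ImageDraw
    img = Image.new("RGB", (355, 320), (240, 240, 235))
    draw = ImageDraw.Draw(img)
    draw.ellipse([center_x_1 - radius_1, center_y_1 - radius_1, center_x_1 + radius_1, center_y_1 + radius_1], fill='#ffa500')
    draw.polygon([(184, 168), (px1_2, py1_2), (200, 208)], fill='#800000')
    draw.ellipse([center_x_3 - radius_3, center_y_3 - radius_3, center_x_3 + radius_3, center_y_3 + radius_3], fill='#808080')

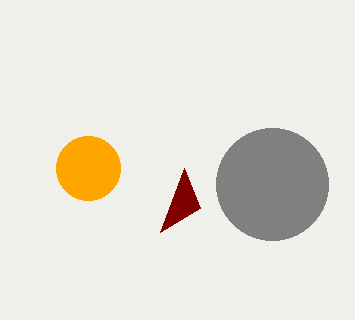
center_x_1 = 88; center_y_1 = 168; radius_1 = 32; px1_2 = 160; py1_2 = 232; center_x_3 = 272; center_y_3 = 184; radius_3 = 56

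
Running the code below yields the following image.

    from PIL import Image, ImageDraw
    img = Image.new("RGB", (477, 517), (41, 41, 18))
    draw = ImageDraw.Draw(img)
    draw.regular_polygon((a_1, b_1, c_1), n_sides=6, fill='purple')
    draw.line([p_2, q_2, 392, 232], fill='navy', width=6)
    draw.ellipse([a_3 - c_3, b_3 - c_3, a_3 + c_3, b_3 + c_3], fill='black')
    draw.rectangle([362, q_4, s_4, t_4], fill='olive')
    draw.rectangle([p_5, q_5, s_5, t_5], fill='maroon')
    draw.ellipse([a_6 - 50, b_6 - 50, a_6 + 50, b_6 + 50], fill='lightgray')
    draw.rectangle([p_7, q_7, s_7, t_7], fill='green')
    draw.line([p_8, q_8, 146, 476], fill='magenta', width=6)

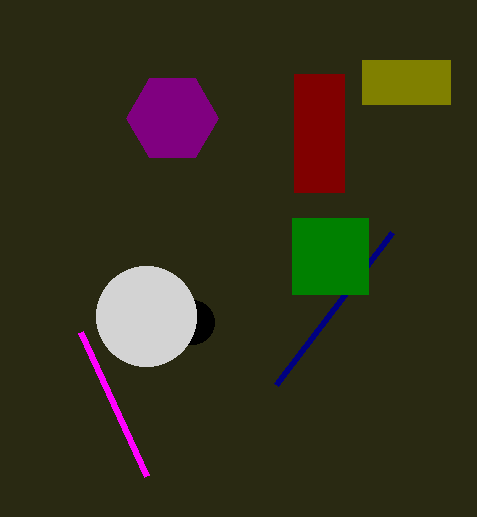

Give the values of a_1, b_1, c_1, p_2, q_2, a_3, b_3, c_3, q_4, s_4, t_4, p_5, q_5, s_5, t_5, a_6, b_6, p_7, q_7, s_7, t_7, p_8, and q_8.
a_1 = 172, b_1 = 118, c_1 = 46, p_2 = 276, q_2 = 384, a_3 = 192, b_3 = 322, c_3 = 22, q_4 = 60, s_4 = 450, t_4 = 104, p_5 = 294, q_5 = 74, s_5 = 344, t_5 = 192, a_6 = 146, b_6 = 316, p_7 = 292, q_7 = 218, s_7 = 368, t_7 = 294, p_8 = 80, q_8 = 332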